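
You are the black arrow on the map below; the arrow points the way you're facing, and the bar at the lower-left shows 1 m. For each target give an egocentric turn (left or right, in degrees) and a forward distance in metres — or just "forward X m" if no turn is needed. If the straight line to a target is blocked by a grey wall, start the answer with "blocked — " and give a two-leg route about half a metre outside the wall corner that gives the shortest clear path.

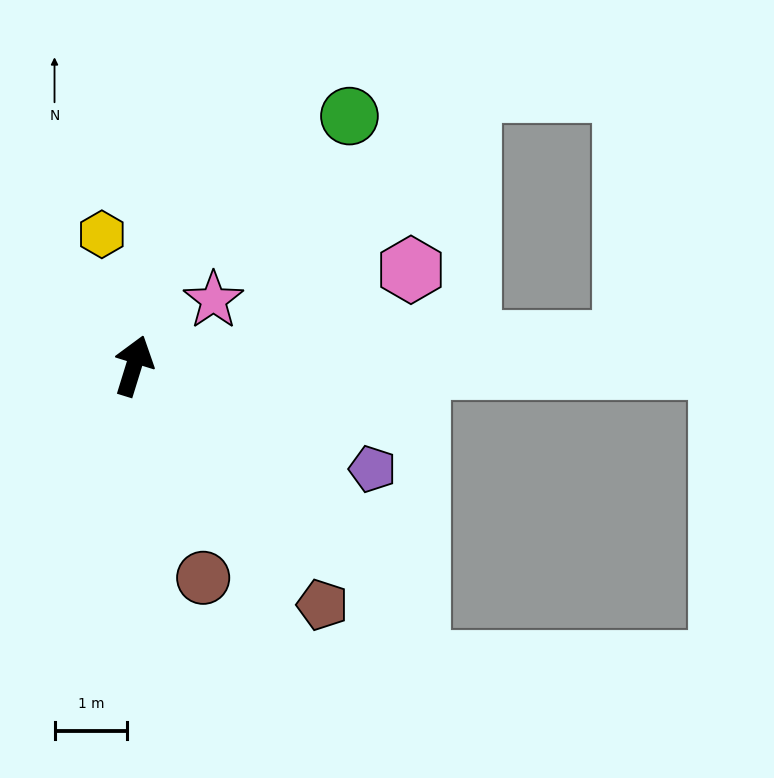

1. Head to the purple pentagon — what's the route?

turn right 96°, forward 3.6 m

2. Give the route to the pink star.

turn right 33°, forward 1.4 m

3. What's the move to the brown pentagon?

turn right 125°, forward 4.2 m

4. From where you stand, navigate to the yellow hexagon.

turn left 31°, forward 1.9 m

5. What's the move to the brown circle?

turn right 145°, forward 3.1 m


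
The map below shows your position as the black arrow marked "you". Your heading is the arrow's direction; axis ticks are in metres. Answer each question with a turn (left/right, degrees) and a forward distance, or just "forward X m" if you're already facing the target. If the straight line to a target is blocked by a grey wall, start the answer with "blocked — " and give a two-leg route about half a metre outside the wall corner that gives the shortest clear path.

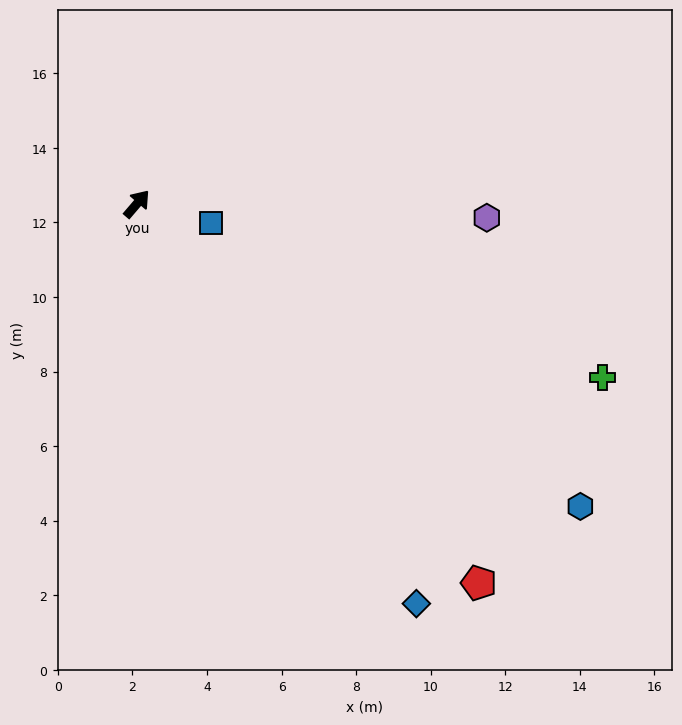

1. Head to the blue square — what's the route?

turn right 64°, forward 2.1 m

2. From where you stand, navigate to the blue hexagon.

turn right 84°, forward 14.4 m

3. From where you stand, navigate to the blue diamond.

turn right 104°, forward 13.1 m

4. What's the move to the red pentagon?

turn right 97°, forward 13.7 m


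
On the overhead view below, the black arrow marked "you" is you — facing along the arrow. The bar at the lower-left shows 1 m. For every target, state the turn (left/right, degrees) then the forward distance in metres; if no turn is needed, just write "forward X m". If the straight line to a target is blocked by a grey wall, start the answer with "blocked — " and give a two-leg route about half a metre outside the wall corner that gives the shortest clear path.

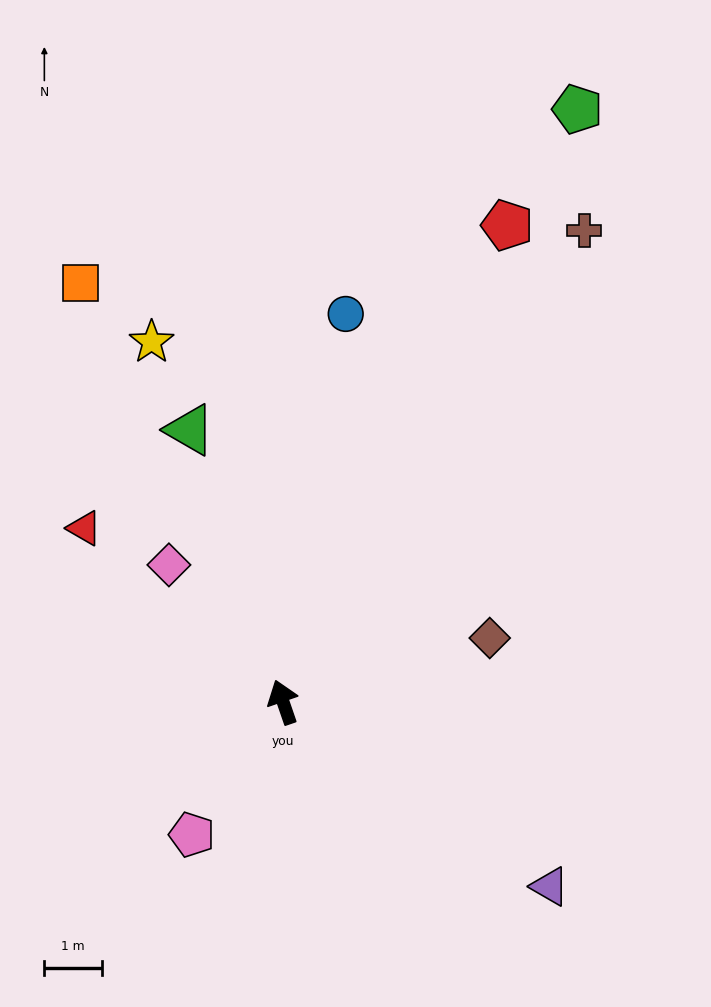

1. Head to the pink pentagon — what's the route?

turn left 126°, forward 2.8 m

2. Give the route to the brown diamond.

turn right 92°, forward 3.8 m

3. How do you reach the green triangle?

forward 5.0 m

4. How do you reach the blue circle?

turn right 28°, forward 6.8 m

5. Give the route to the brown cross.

turn right 52°, forward 9.7 m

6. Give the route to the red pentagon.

turn right 44°, forward 9.1 m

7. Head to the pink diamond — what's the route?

turn left 21°, forward 3.1 m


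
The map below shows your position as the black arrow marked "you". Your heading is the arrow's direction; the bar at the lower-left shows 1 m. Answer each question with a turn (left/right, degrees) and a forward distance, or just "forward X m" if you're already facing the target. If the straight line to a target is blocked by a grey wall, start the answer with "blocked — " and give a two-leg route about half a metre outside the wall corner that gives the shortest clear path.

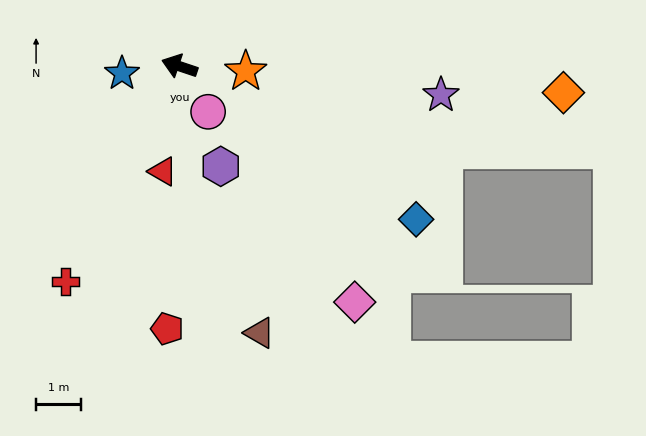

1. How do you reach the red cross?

turn left 81°, forward 5.4 m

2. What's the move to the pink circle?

turn left 141°, forward 1.2 m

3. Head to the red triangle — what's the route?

turn left 99°, forward 2.3 m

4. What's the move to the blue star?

turn left 26°, forward 1.3 m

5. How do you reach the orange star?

turn right 166°, forward 1.5 m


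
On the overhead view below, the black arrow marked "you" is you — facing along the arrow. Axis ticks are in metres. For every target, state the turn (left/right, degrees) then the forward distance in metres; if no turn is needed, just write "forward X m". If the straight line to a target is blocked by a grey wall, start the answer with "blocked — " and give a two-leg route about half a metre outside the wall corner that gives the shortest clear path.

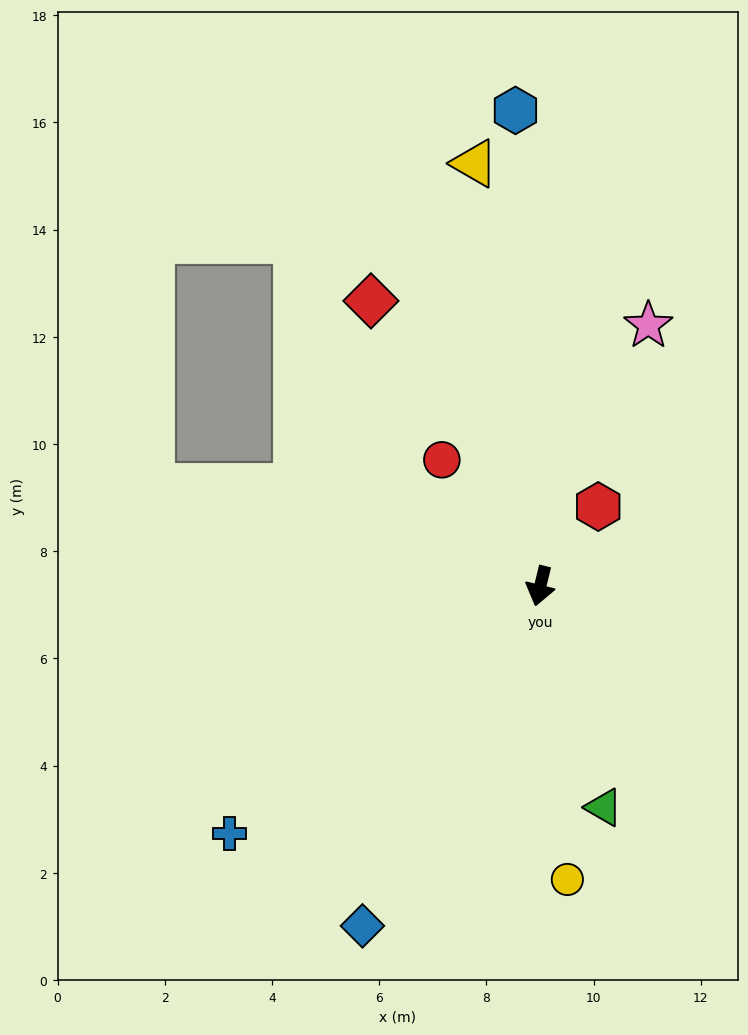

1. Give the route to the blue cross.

turn right 38°, forward 7.4 m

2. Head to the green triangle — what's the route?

turn left 30°, forward 4.3 m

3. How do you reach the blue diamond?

turn right 14°, forward 7.2 m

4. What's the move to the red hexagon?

turn left 158°, forward 1.8 m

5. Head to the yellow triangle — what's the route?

turn right 158°, forward 8.0 m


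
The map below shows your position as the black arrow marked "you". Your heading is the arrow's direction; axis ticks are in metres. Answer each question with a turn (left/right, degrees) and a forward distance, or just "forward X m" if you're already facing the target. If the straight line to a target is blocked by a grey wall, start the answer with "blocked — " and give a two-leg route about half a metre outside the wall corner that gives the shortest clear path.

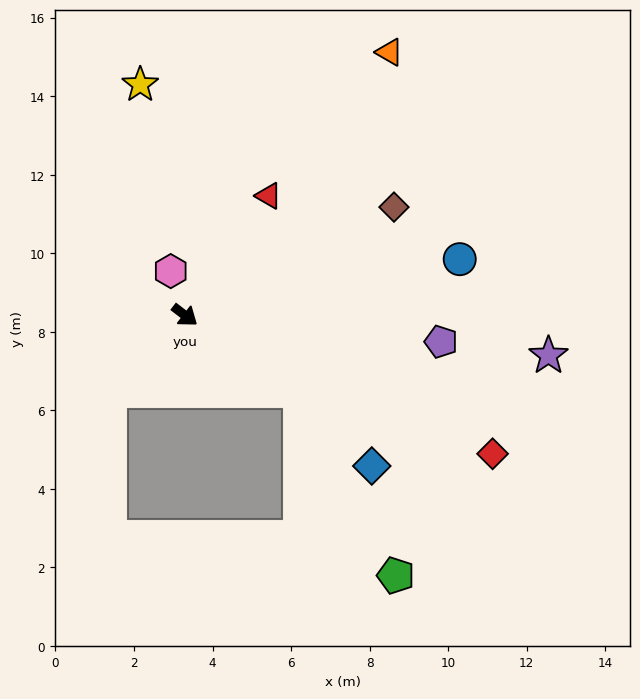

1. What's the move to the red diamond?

turn left 13°, forward 8.6 m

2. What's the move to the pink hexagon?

turn left 145°, forward 1.2 m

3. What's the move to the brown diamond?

turn left 65°, forward 6.0 m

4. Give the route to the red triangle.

turn left 92°, forward 3.7 m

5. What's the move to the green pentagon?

blocked — turn left 4°, forward 3.5 m, then turn right 29°, forward 5.3 m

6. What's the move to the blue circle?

turn left 49°, forward 7.1 m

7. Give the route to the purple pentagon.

turn left 32°, forward 6.6 m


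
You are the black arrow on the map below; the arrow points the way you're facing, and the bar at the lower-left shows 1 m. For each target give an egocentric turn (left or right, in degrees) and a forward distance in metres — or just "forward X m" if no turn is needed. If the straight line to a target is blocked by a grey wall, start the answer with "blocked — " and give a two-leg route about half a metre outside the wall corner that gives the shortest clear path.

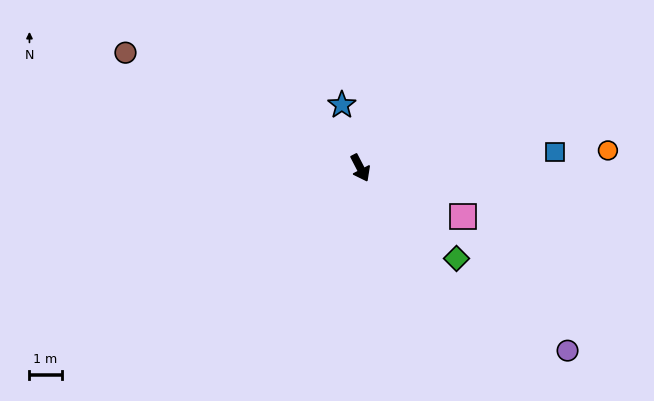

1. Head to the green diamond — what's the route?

turn left 19°, forward 4.1 m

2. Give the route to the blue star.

turn left 169°, forward 2.0 m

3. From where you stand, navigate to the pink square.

turn left 37°, forward 3.5 m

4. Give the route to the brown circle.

turn right 144°, forward 8.1 m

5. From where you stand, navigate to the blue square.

turn left 67°, forward 6.0 m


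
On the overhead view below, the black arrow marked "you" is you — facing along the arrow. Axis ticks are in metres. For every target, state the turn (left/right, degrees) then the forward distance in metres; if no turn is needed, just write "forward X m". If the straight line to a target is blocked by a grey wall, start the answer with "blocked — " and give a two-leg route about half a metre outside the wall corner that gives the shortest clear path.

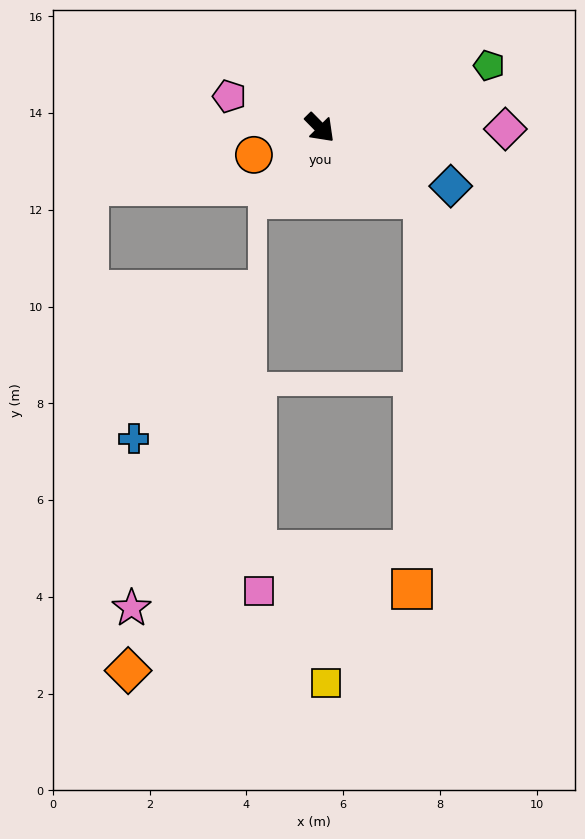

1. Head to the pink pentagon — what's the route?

turn right 154°, forward 2.0 m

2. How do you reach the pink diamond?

turn left 45°, forward 3.8 m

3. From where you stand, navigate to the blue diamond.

turn left 21°, forward 3.0 m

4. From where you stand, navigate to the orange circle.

turn right 112°, forward 1.5 m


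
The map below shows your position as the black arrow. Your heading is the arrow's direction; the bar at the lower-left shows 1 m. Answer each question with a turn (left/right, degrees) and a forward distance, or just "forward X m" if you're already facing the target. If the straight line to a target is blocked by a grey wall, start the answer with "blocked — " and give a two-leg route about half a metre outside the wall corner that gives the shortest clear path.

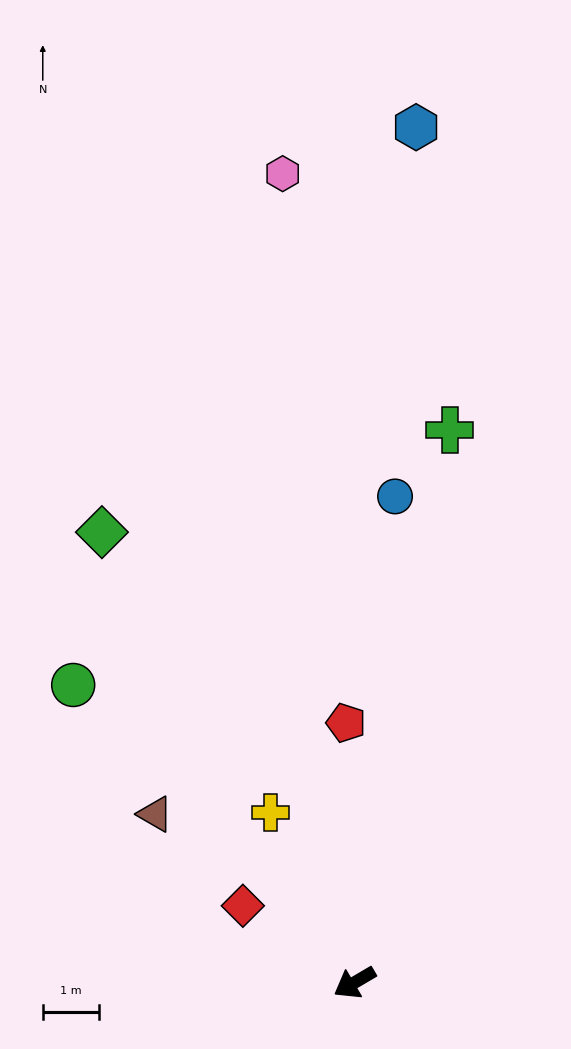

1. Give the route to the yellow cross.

turn right 94°, forward 3.4 m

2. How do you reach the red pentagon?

turn right 119°, forward 4.6 m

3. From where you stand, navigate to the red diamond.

turn right 65°, forward 2.4 m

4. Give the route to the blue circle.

turn right 125°, forward 8.7 m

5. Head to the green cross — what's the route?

turn right 130°, forward 10.0 m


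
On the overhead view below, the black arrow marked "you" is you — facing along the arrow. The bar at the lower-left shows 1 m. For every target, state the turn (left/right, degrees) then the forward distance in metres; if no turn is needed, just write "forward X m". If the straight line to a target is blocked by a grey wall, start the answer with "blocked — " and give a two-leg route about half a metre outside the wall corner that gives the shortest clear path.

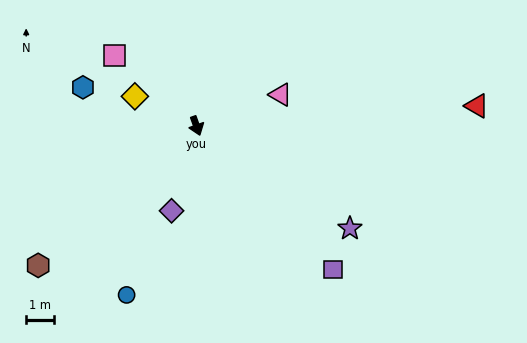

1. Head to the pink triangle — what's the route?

turn left 91°, forward 3.2 m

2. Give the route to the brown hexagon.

turn right 68°, forward 7.5 m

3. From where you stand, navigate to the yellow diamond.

turn right 135°, forward 2.4 m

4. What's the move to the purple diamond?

turn right 36°, forward 3.1 m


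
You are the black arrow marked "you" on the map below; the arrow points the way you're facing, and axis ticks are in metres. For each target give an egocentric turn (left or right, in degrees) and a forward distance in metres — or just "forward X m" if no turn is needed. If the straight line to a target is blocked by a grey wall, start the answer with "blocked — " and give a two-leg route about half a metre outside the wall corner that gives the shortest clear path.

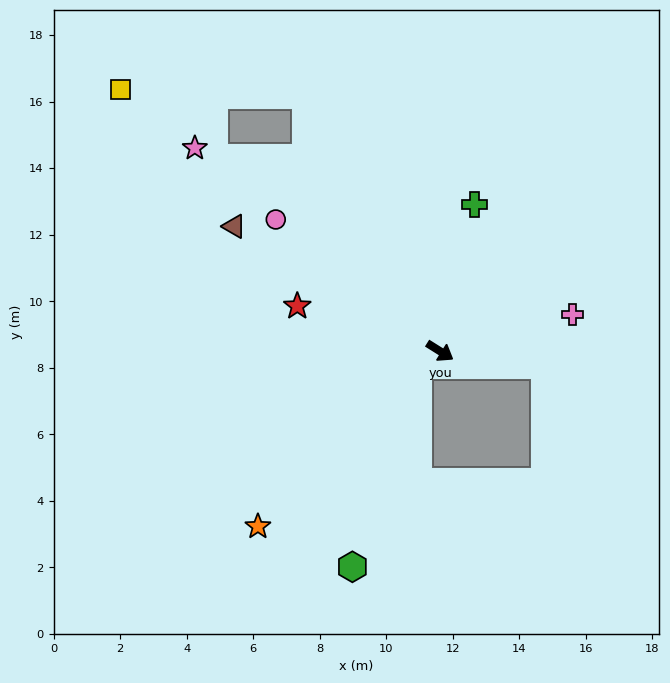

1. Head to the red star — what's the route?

turn right 165°, forward 4.5 m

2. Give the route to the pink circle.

turn left 173°, forward 6.3 m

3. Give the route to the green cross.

turn left 109°, forward 4.5 m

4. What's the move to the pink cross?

turn left 48°, forward 4.1 m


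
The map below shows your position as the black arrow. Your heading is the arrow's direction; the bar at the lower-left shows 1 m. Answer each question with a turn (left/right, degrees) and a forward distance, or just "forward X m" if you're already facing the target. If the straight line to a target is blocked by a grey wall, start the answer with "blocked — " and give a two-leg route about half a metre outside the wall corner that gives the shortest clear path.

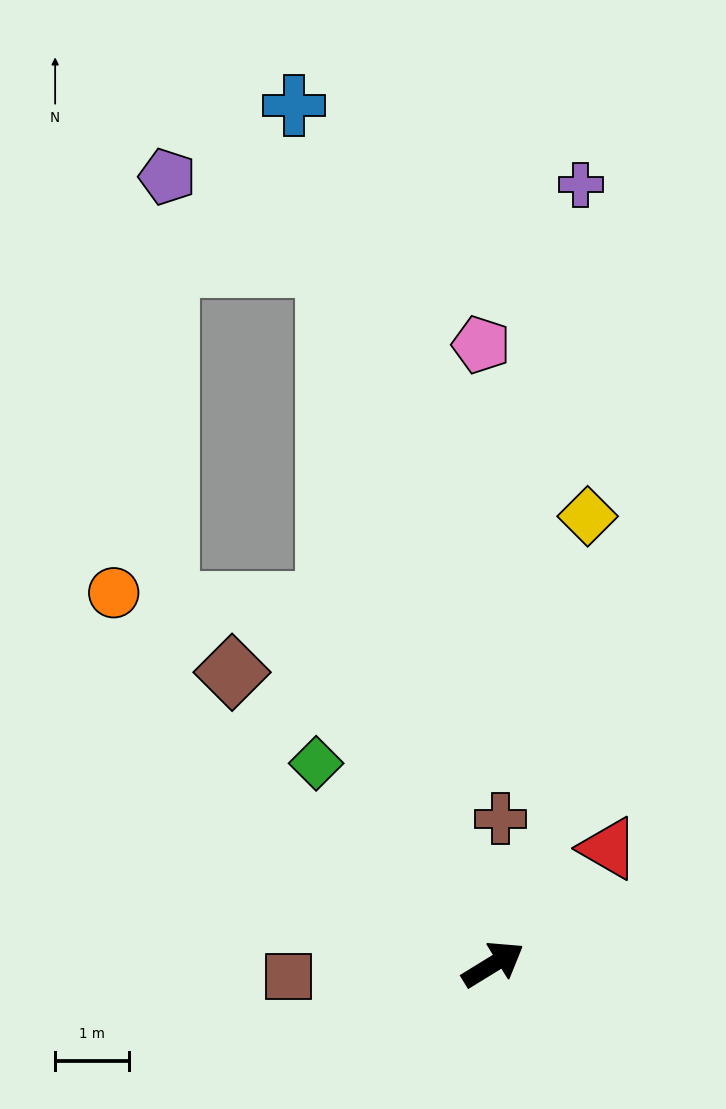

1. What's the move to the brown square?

turn left 152°, forward 2.8 m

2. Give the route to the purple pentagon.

blocked — turn left 72°, forward 9.7 m, then turn left 47°, forward 2.5 m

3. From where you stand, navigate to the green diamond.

turn left 100°, forward 3.6 m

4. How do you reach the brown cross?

turn left 55°, forward 2.0 m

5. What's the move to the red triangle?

turn left 14°, forward 2.2 m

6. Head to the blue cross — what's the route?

turn left 71°, forward 11.9 m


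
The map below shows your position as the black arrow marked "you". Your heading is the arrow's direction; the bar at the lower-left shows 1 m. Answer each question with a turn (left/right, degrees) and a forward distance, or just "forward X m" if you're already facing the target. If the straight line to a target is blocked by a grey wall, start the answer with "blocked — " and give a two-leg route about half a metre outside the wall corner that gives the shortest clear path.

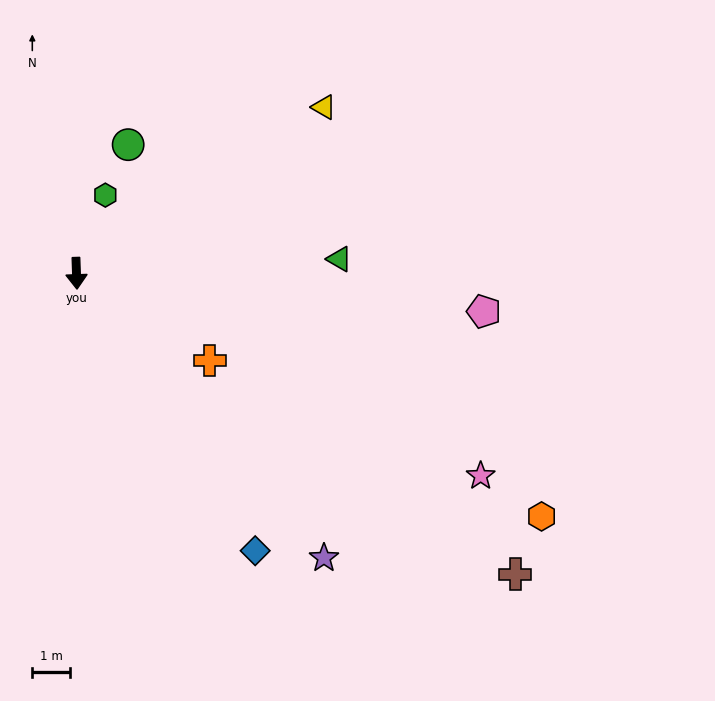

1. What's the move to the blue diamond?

turn left 31°, forward 8.7 m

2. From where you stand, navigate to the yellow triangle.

turn left 122°, forward 7.8 m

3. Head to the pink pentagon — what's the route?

turn left 83°, forward 10.8 m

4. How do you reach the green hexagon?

turn left 158°, forward 2.2 m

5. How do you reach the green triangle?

turn left 91°, forward 6.9 m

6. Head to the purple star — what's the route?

turn left 39°, forward 9.9 m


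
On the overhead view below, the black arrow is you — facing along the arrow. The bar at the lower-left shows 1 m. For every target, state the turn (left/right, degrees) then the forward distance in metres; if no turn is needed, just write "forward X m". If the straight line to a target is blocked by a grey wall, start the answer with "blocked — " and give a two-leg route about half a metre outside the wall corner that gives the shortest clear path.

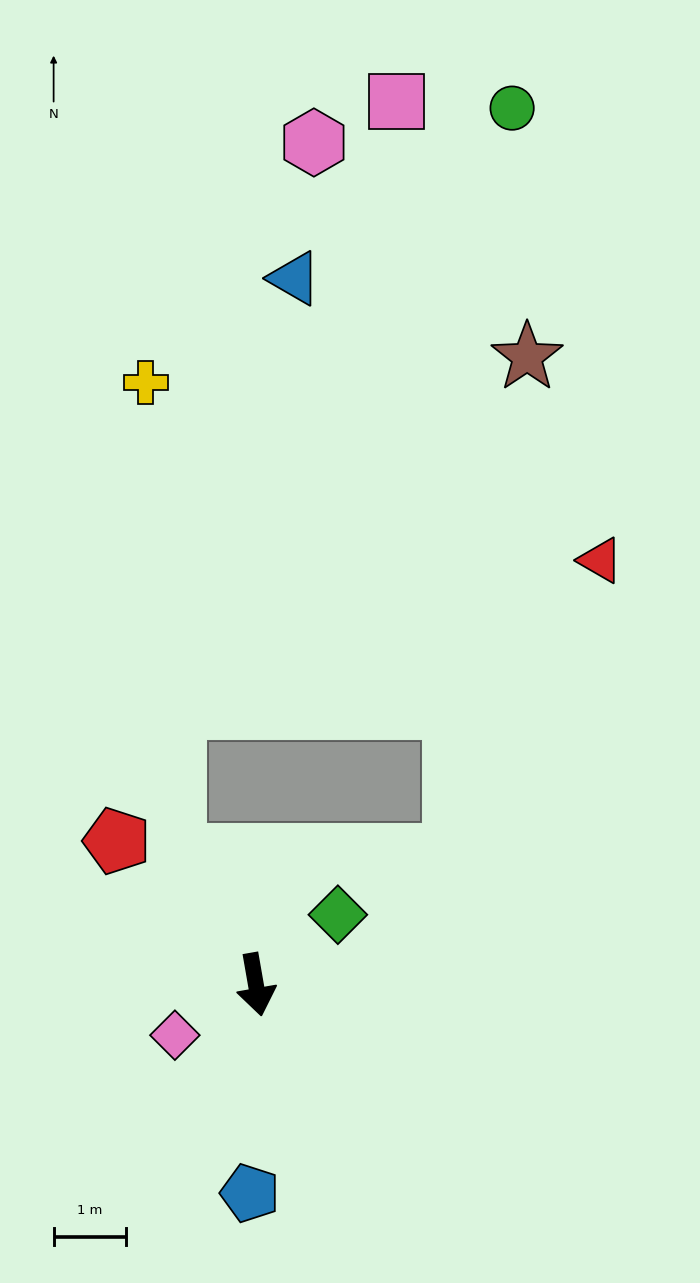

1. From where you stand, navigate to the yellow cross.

blocked — turn right 158°, forward 2.1 m, then turn right 28°, forward 6.6 m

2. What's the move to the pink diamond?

turn right 68°, forward 1.3 m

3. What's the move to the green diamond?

turn left 121°, forward 1.5 m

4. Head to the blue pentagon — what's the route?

turn right 12°, forward 2.9 m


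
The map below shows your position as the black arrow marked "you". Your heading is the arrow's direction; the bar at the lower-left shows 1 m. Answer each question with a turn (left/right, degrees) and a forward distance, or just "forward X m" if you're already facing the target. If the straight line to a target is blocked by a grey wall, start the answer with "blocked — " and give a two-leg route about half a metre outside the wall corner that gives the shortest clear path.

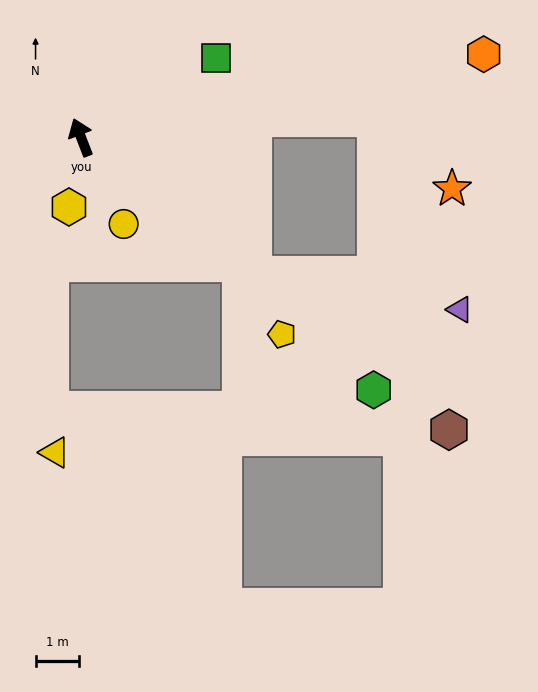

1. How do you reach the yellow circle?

turn right 175°, forward 2.2 m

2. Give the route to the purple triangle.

blocked — turn right 150°, forward 5.1 m, then turn left 29°, forward 4.8 m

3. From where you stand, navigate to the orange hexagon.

turn right 99°, forward 9.4 m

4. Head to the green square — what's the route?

turn right 81°, forward 3.6 m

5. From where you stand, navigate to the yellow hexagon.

turn left 149°, forward 1.6 m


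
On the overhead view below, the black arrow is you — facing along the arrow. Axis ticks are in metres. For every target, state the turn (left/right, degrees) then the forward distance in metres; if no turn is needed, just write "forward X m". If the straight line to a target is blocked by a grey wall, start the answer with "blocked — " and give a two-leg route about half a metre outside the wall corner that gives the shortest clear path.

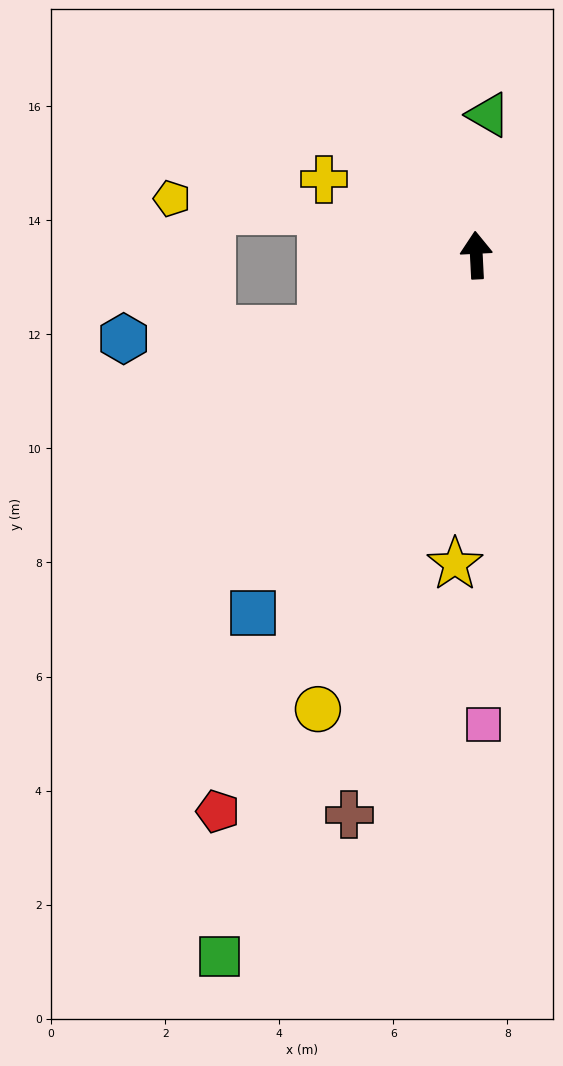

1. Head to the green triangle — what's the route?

turn right 8°, forward 2.5 m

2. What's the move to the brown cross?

turn left 164°, forward 10.1 m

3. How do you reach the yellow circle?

turn left 158°, forward 8.4 m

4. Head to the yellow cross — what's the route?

turn left 61°, forward 3.0 m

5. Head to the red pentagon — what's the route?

turn left 152°, forward 10.8 m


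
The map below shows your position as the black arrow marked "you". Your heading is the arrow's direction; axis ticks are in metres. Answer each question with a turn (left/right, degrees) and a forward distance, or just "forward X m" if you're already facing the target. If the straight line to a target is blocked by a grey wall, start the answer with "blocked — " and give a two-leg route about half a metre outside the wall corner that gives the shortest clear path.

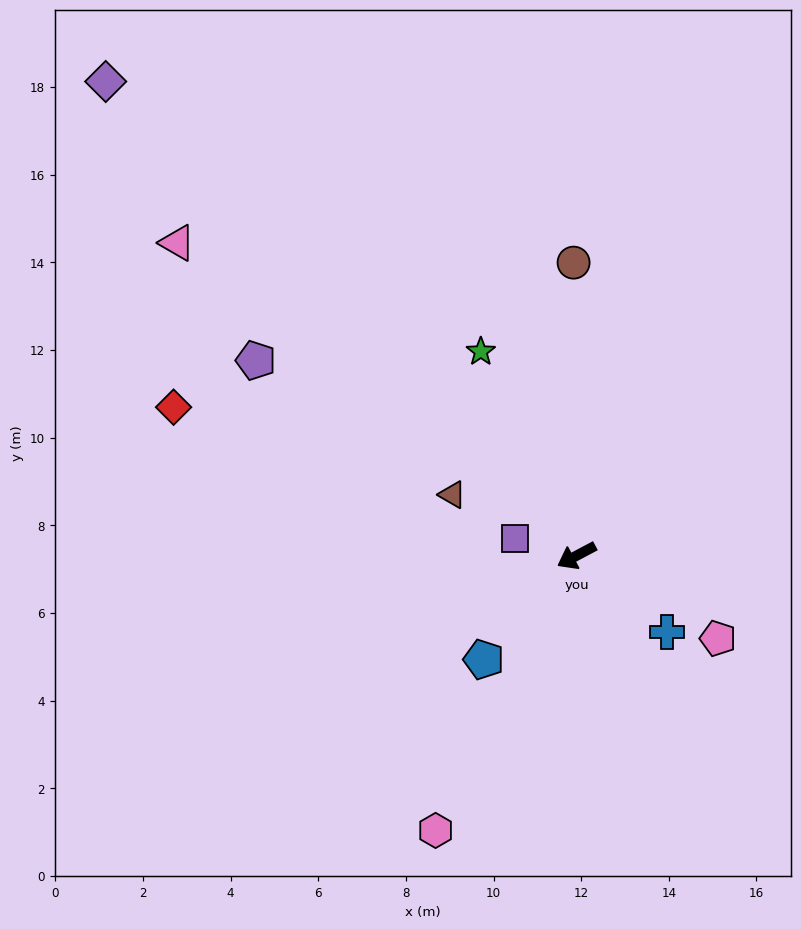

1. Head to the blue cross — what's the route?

turn left 112°, forward 2.7 m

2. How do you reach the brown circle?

turn right 117°, forward 6.7 m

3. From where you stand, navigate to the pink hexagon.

turn left 35°, forward 7.0 m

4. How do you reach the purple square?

turn right 44°, forward 1.5 m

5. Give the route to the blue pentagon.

turn left 20°, forward 3.2 m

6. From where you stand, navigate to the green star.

turn right 93°, forward 5.1 m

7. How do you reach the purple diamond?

turn right 73°, forward 15.3 m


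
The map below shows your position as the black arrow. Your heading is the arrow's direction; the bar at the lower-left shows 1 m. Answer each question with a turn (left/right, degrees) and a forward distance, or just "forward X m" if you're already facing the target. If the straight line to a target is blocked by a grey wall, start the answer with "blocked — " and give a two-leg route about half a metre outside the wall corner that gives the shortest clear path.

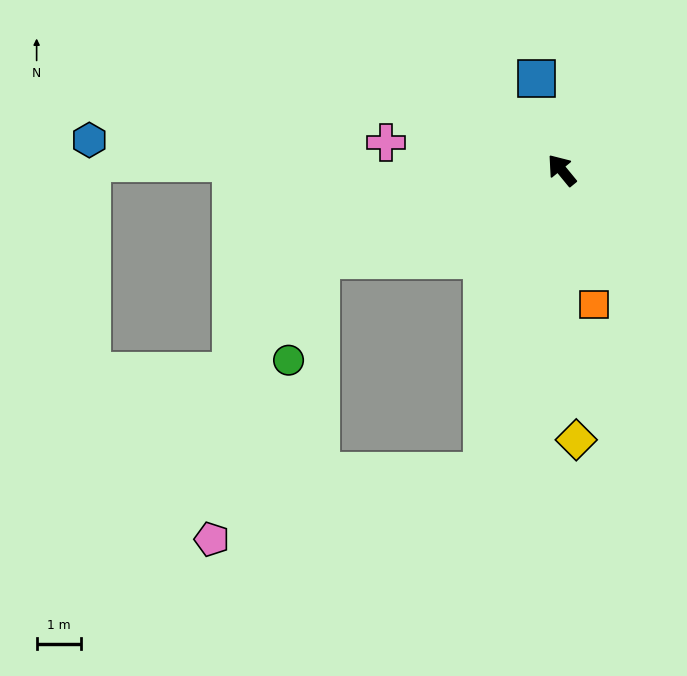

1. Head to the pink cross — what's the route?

turn left 42°, forward 4.0 m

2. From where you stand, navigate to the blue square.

turn right 24°, forward 2.1 m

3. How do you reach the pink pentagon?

blocked — turn left 126°, forward 7.0 m, then turn right 61°, forward 6.2 m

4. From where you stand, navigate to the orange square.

turn left 154°, forward 3.1 m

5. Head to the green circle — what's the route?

blocked — turn left 71°, forward 5.7 m, then turn left 51°, forward 2.4 m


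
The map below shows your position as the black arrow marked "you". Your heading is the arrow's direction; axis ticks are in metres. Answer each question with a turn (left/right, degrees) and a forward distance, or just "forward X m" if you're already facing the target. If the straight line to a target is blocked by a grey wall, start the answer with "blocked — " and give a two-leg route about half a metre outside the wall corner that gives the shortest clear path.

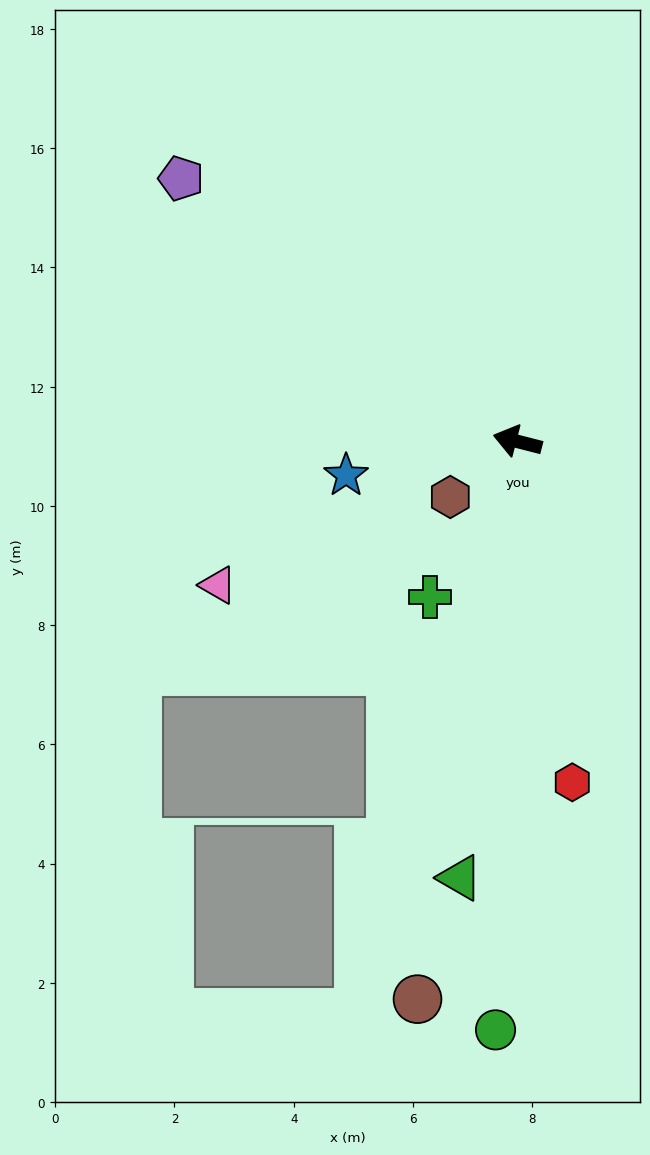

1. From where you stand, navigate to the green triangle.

turn left 97°, forward 7.4 m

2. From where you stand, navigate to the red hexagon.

turn left 113°, forward 5.8 m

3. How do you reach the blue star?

turn left 26°, forward 2.9 m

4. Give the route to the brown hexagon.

turn left 54°, forward 1.5 m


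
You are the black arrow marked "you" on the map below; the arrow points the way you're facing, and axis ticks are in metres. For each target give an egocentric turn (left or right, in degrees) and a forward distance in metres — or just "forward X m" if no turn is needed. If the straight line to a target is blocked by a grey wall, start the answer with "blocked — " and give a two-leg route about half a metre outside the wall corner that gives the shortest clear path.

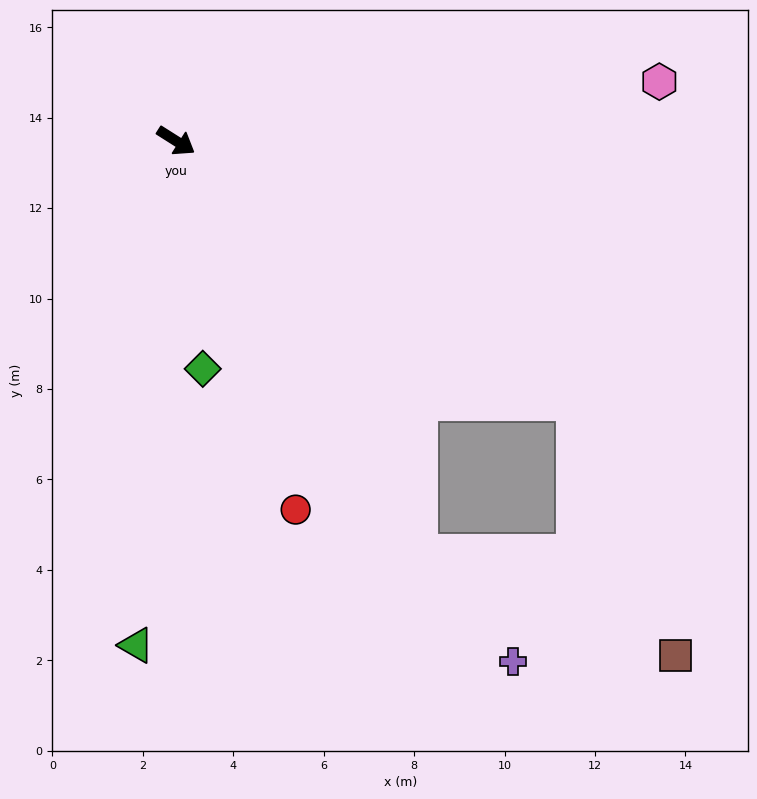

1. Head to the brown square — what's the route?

blocked — forward 10.5 m, then turn right 36°, forward 6.0 m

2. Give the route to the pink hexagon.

turn left 39°, forward 10.8 m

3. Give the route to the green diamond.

turn right 51°, forward 5.1 m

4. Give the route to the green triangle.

turn right 62°, forward 11.2 m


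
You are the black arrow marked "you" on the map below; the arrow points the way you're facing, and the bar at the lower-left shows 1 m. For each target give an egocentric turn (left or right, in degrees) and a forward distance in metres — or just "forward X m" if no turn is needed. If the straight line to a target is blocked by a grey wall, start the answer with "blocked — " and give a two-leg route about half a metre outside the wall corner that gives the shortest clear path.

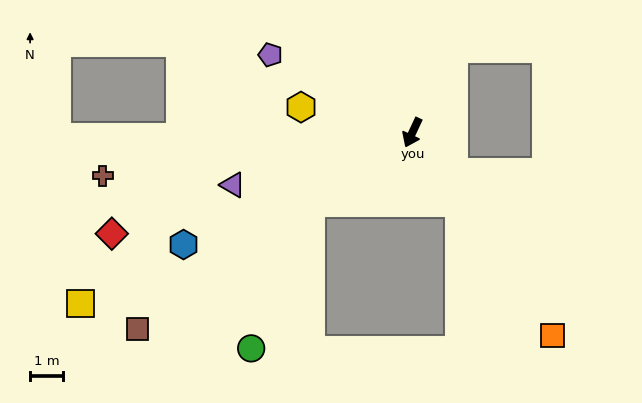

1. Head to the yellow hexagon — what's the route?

turn right 78°, forward 3.5 m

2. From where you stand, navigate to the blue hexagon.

turn right 39°, forward 7.8 m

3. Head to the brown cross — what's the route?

turn right 57°, forward 9.6 m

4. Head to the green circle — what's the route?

blocked — turn right 30°, forward 3.8 m, then turn left 33°, forward 4.8 m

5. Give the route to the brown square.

turn right 29°, forward 10.4 m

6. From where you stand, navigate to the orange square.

turn left 60°, forward 7.6 m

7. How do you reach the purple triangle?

turn right 49°, forward 5.7 m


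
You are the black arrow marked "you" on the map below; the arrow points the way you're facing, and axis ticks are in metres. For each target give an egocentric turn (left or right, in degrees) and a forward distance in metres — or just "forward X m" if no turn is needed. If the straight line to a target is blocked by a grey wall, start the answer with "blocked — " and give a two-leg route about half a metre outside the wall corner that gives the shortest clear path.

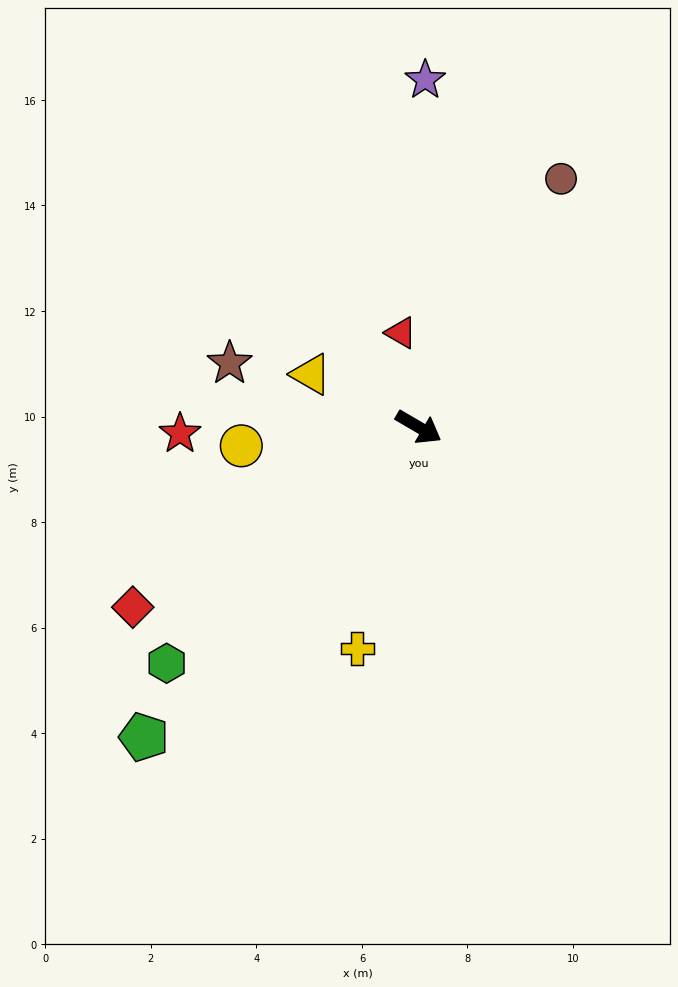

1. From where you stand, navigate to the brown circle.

turn left 91°, forward 5.4 m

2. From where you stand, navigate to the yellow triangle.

turn right 176°, forward 2.3 m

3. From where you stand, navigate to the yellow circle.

turn right 144°, forward 3.4 m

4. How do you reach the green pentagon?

turn right 101°, forward 7.8 m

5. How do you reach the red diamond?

turn right 117°, forward 6.4 m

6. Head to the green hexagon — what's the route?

turn right 106°, forward 6.5 m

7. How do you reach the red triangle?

turn left 131°, forward 1.8 m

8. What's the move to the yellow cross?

turn right 75°, forward 4.4 m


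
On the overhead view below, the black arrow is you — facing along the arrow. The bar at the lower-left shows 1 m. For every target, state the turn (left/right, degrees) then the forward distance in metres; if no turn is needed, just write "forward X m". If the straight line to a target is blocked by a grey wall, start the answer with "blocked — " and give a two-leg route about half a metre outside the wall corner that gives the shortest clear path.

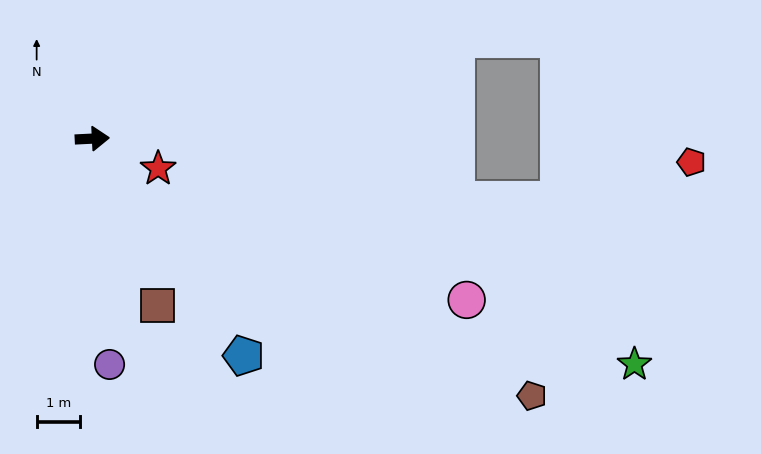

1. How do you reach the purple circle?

turn right 88°, forward 5.2 m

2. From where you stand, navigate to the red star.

turn right 27°, forward 1.7 m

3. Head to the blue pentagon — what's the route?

turn right 58°, forward 6.1 m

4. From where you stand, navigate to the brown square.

turn right 72°, forward 4.1 m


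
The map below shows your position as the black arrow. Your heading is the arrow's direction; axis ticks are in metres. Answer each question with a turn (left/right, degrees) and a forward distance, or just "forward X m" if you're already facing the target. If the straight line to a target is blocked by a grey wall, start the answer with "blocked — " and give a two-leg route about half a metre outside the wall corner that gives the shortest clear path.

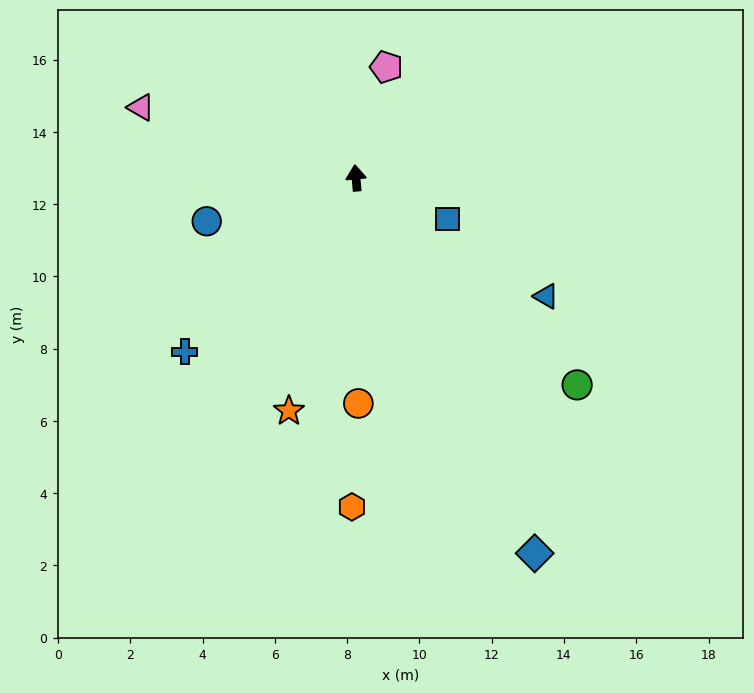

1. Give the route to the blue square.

turn right 119°, forward 2.8 m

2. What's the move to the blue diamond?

turn right 160°, forward 11.5 m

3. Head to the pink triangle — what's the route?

turn left 67°, forward 6.3 m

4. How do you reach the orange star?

turn left 159°, forward 6.7 m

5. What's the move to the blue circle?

turn left 101°, forward 4.3 m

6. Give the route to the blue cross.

turn left 130°, forward 6.8 m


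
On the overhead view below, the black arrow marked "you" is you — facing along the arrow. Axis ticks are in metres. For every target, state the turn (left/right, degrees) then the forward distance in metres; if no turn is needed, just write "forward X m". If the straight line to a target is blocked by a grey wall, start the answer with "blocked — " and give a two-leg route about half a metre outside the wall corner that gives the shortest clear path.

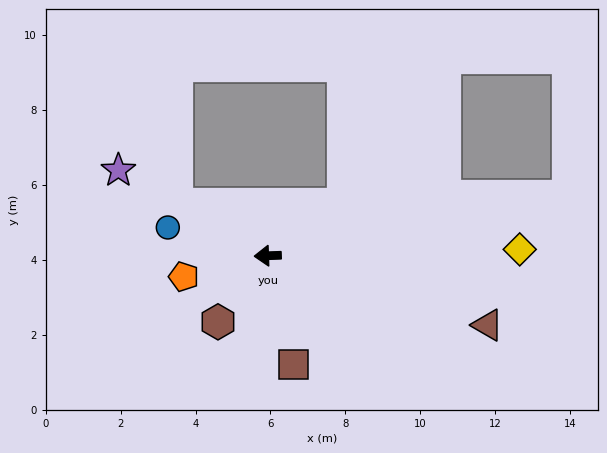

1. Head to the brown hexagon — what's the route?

turn left 51°, forward 2.2 m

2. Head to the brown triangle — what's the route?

turn left 160°, forward 6.2 m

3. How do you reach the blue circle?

turn right 18°, forward 2.8 m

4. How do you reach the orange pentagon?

turn left 12°, forward 2.3 m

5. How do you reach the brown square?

turn left 101°, forward 3.0 m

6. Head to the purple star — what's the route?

turn right 32°, forward 4.6 m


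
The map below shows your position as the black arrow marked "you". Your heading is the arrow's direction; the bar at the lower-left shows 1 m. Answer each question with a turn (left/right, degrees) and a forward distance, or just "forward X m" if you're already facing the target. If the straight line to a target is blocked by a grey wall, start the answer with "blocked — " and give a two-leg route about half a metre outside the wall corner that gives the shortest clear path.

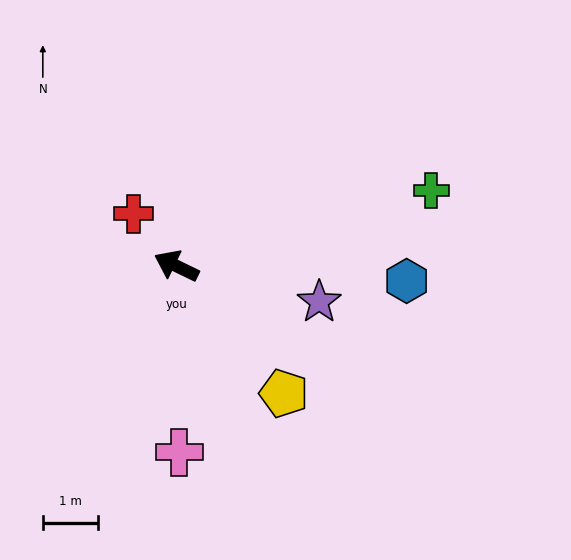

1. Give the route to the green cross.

turn right 138°, forward 4.8 m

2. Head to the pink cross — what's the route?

turn left 117°, forward 3.3 m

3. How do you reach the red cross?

turn right 25°, forward 1.2 m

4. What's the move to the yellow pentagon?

turn left 156°, forward 3.0 m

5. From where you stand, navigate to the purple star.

turn right 168°, forward 2.7 m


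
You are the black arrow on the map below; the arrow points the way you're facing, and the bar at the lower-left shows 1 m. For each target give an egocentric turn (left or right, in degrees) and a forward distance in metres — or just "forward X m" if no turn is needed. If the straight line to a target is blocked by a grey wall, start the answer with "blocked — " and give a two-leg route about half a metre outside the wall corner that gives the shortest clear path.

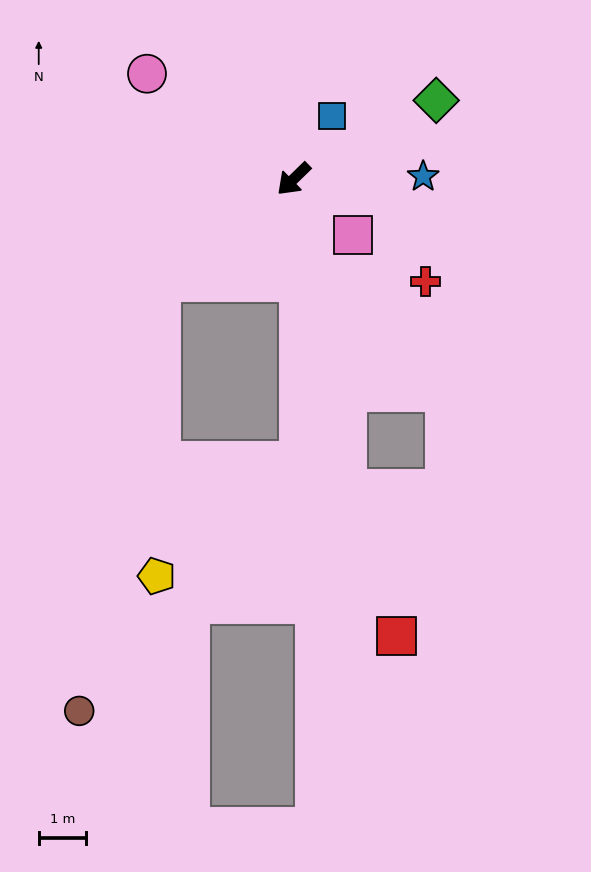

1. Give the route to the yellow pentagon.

blocked — turn right 6°, forward 3.6 m, then turn left 51°, forward 6.3 m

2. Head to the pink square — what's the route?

turn left 92°, forward 1.7 m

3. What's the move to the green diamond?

turn left 165°, forward 3.5 m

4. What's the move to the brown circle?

blocked — turn right 6°, forward 3.6 m, then turn left 41°, forward 9.3 m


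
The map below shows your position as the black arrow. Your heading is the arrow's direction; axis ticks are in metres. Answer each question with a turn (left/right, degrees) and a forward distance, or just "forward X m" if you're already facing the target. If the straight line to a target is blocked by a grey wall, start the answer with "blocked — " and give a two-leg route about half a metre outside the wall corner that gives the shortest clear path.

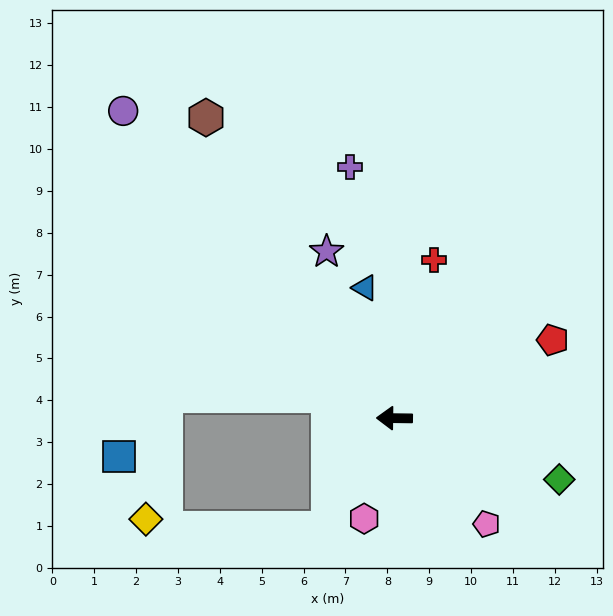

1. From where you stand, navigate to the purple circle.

turn right 48°, forward 9.8 m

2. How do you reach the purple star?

turn right 67°, forward 4.3 m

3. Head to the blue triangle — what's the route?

turn right 77°, forward 3.2 m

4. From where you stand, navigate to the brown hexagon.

turn right 57°, forward 8.5 m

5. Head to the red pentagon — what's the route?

turn right 153°, forward 4.2 m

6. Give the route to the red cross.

turn right 103°, forward 3.9 m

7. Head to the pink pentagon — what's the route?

turn left 132°, forward 3.4 m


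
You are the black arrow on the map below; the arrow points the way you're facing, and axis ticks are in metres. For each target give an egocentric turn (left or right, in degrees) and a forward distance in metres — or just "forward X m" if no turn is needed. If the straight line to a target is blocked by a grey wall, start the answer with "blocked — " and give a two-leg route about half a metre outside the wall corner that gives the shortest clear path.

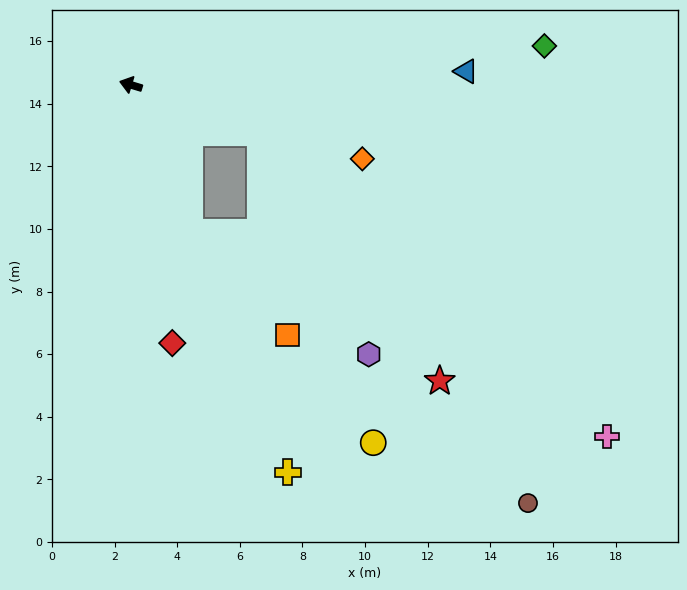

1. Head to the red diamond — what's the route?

turn left 116°, forward 8.4 m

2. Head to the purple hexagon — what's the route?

blocked — turn left 129°, forward 5.1 m, then turn left 33°, forward 6.9 m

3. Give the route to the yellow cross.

turn left 129°, forward 13.3 m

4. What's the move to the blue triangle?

turn right 161°, forward 10.7 m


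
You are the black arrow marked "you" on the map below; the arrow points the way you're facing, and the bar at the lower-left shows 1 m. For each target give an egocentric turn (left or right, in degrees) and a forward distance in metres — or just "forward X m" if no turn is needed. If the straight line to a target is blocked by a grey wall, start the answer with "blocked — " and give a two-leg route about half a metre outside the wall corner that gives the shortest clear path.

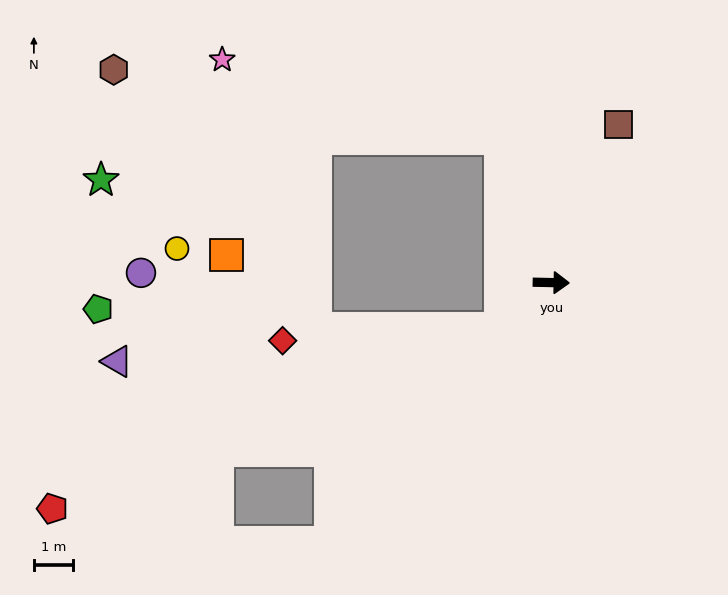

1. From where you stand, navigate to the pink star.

blocked — turn left 110°, forward 3.9 m, then turn left 55°, forward 7.4 m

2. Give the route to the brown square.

turn left 68°, forward 4.4 m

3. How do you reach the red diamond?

blocked — turn right 137°, forward 1.7 m, then turn right 39°, forward 5.6 m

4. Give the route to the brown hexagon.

blocked — turn left 110°, forward 3.9 m, then turn left 61°, forward 10.1 m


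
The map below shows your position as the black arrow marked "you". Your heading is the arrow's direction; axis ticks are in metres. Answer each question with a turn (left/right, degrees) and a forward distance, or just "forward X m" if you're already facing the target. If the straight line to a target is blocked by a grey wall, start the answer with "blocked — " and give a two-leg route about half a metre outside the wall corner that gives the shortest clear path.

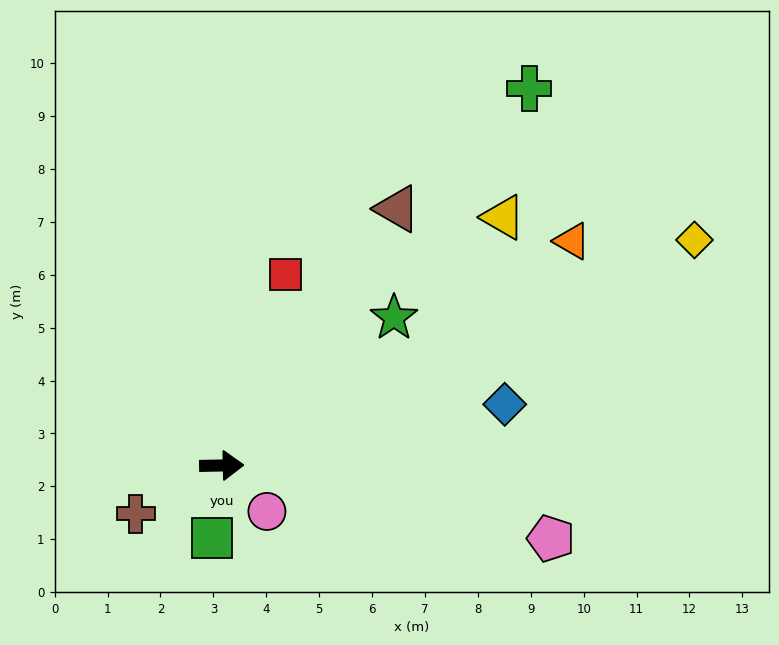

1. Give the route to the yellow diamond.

turn left 24°, forward 9.9 m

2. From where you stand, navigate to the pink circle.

turn right 47°, forward 1.2 m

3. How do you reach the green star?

turn left 40°, forward 4.3 m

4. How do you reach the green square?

turn right 99°, forward 1.4 m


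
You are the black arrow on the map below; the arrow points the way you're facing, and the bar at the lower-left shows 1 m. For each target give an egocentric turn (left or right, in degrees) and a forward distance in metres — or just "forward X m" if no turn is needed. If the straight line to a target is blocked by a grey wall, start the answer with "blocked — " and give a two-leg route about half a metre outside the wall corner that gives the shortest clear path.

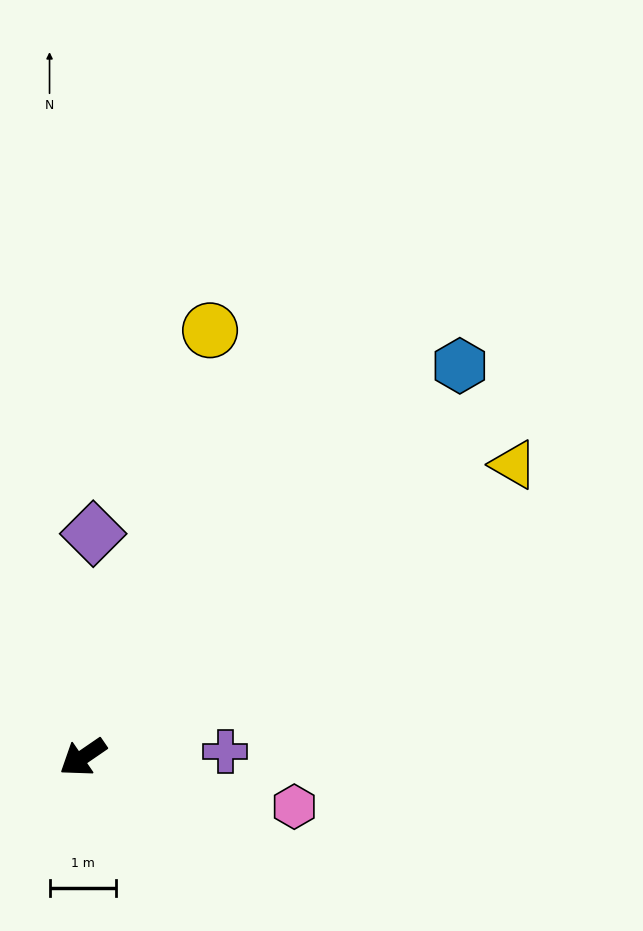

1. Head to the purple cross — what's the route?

turn left 148°, forward 2.2 m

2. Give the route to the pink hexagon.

turn left 132°, forward 3.3 m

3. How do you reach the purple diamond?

turn right 127°, forward 3.4 m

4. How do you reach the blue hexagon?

turn right 168°, forward 8.2 m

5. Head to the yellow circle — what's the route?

turn right 141°, forward 6.7 m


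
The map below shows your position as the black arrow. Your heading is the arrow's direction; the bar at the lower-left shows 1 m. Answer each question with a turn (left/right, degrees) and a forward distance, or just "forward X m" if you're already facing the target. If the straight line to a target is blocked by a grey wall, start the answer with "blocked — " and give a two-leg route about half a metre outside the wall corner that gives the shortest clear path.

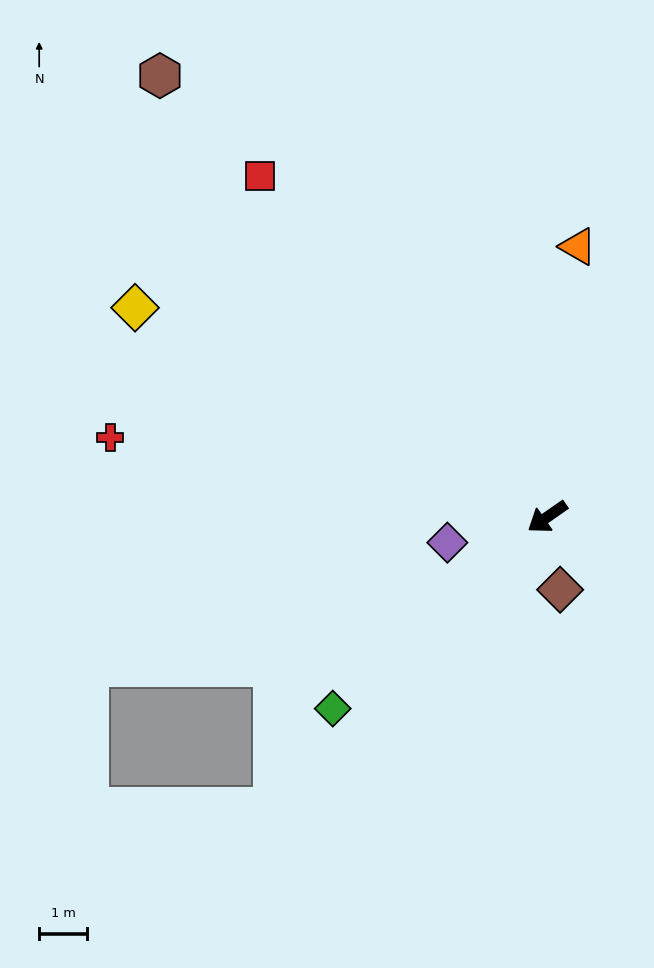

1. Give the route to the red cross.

turn right 45°, forward 9.2 m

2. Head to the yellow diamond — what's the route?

turn right 62°, forward 9.6 m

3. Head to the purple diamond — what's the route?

turn right 20°, forward 2.1 m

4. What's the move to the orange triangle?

turn right 131°, forward 5.6 m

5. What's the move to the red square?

turn right 85°, forward 9.2 m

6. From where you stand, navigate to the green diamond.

turn left 7°, forward 6.0 m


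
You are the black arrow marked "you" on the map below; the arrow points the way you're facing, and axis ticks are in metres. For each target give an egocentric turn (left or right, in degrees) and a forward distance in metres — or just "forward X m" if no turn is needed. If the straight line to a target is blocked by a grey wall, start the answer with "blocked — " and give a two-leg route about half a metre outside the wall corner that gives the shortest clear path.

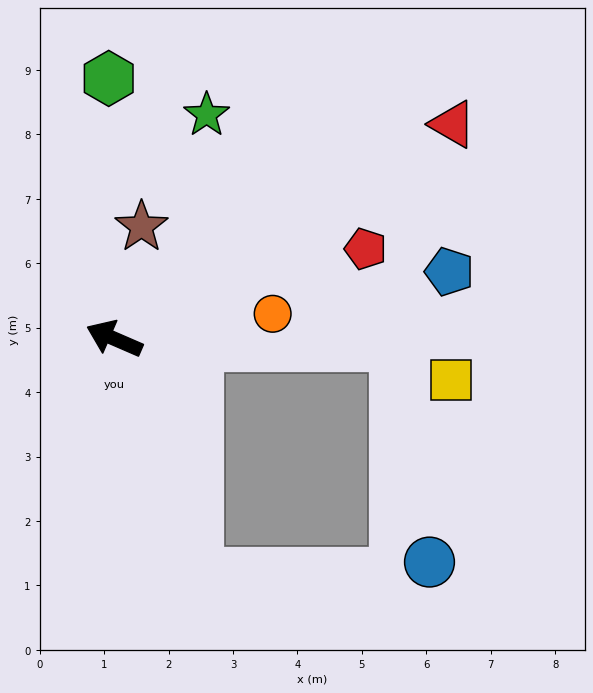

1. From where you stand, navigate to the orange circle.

turn right 148°, forward 2.5 m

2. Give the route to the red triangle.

turn right 124°, forward 6.2 m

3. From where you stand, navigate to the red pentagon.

turn right 137°, forward 4.1 m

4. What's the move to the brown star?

turn right 80°, forward 1.8 m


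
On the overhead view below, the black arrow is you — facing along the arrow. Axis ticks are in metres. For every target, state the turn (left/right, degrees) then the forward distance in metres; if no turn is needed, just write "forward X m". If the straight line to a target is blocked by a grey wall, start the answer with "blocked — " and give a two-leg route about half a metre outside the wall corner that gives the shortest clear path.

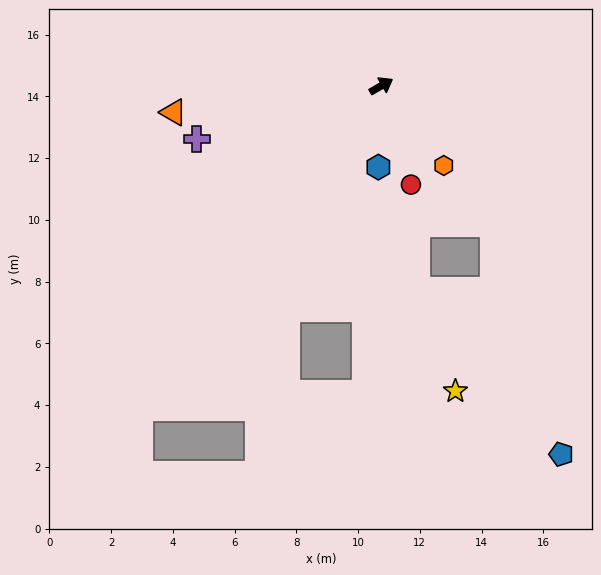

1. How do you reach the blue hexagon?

turn right 122°, forward 2.6 m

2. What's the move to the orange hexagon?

turn right 82°, forward 3.3 m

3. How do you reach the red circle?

turn right 103°, forward 3.3 m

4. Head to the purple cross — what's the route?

turn left 166°, forward 6.2 m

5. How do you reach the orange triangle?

turn left 157°, forward 6.8 m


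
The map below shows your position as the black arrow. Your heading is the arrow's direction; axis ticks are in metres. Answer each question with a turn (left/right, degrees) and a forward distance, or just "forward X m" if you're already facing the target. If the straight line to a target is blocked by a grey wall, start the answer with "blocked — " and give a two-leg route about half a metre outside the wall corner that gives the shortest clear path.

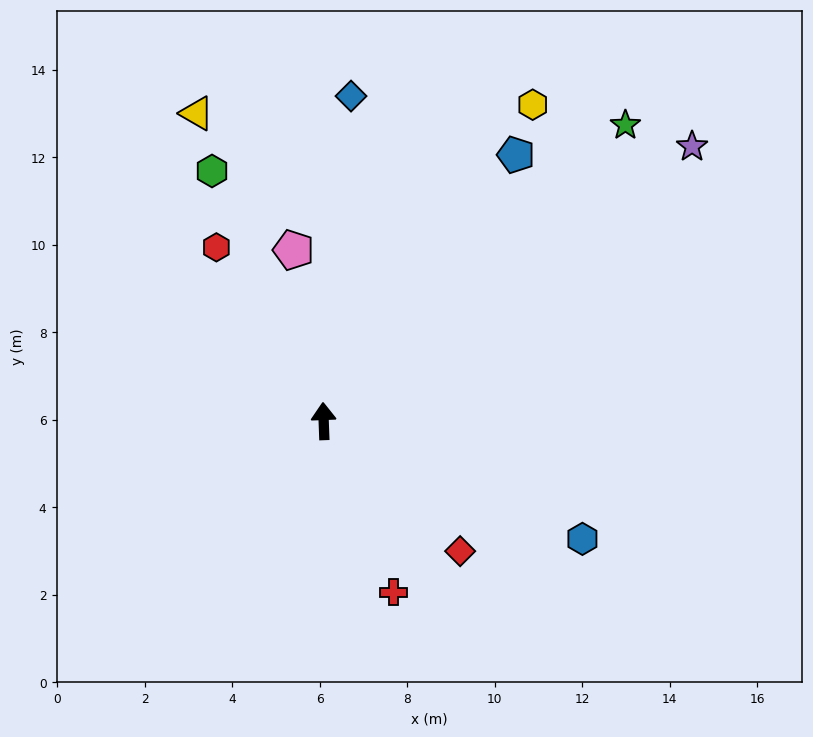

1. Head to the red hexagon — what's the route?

turn left 30°, forward 4.7 m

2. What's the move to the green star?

turn right 48°, forward 9.7 m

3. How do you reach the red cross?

turn right 160°, forward 4.2 m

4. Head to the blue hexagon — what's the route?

turn right 117°, forward 6.5 m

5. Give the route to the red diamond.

turn right 136°, forward 4.3 m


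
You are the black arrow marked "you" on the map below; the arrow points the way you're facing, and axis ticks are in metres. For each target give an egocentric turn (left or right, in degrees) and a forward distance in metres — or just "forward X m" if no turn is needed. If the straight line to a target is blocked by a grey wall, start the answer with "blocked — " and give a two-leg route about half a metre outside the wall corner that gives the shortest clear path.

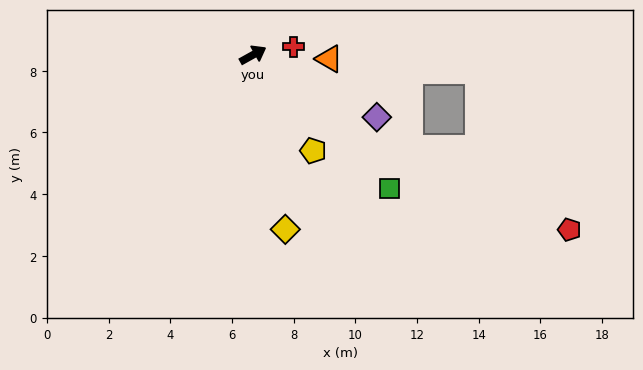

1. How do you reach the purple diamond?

turn right 56°, forward 4.5 m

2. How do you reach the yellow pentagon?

turn right 87°, forward 3.7 m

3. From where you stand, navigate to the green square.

turn right 74°, forward 6.2 m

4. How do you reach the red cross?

turn right 18°, forward 1.3 m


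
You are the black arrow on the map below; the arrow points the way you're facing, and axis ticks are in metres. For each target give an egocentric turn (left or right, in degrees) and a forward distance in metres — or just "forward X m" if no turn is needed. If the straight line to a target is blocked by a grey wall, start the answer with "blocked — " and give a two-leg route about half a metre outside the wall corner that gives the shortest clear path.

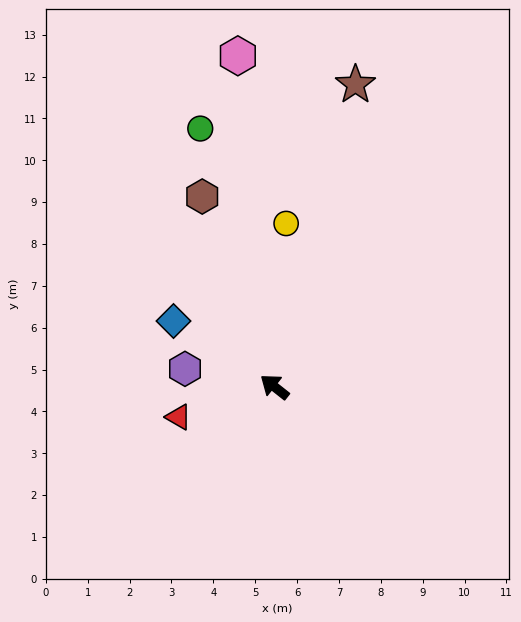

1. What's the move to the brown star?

turn right 67°, forward 7.5 m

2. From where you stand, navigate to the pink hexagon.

turn right 45°, forward 8.0 m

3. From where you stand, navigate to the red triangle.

turn left 56°, forward 2.4 m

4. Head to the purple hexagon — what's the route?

turn left 27°, forward 2.2 m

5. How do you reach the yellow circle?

turn right 56°, forward 3.9 m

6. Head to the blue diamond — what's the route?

turn left 5°, forward 2.9 m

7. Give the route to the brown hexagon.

turn right 31°, forward 4.9 m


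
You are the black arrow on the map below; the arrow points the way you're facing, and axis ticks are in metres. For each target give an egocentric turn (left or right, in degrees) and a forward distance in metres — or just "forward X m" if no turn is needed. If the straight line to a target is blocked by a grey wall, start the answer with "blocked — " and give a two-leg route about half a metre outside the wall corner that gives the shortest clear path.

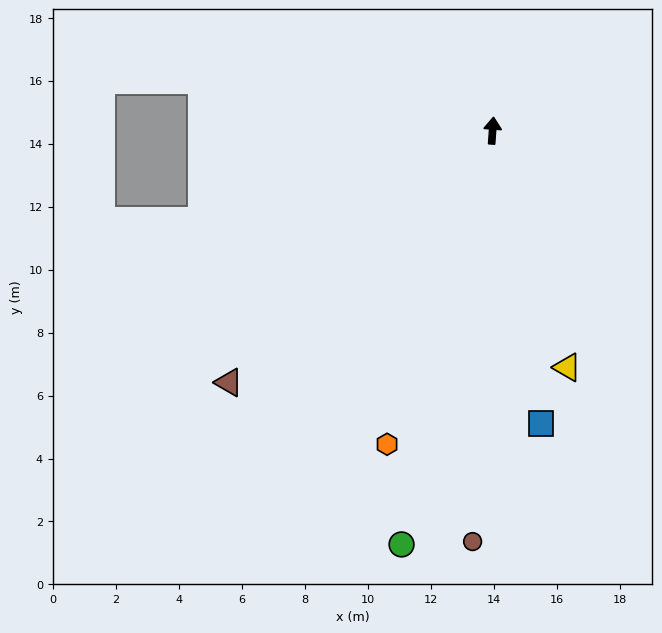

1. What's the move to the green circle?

turn left 172°, forward 13.5 m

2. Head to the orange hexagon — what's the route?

turn left 165°, forward 10.5 m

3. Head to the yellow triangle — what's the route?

turn right 158°, forward 7.9 m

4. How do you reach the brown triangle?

turn left 138°, forward 11.6 m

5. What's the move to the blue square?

turn right 167°, forward 9.4 m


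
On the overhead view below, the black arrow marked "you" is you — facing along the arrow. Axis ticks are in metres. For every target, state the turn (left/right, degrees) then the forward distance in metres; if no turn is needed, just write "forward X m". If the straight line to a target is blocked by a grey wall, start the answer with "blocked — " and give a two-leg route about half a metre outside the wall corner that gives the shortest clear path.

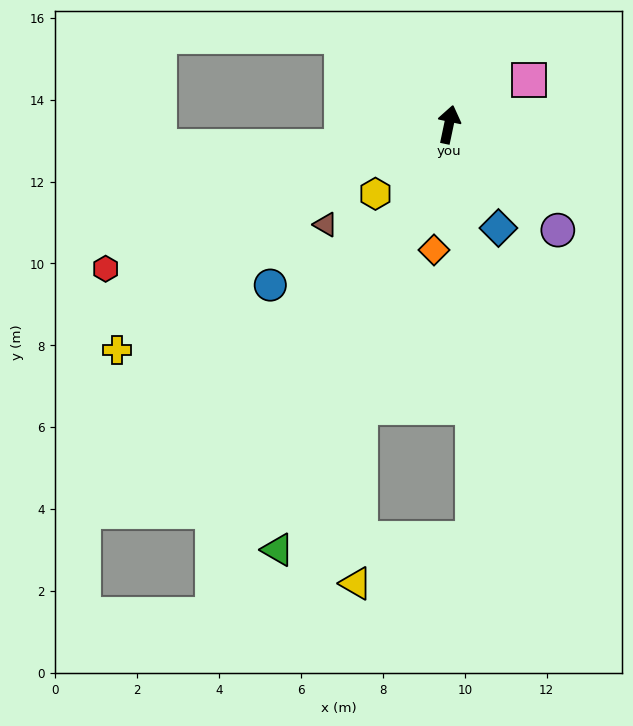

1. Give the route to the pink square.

turn right 49°, forward 2.2 m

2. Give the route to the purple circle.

turn right 122°, forward 3.7 m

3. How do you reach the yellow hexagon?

turn left 145°, forward 2.5 m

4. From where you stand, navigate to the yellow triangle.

blocked — turn left 175°, forward 7.2 m, then turn left 15°, forward 4.3 m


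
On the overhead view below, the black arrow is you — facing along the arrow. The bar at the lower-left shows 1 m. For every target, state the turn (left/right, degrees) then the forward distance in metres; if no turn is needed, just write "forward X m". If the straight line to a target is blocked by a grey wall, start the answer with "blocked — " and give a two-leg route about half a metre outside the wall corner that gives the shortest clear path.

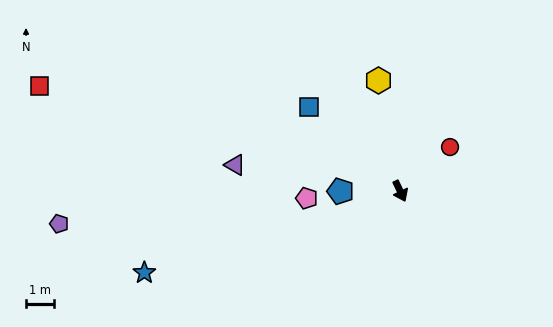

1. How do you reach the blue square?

turn right 158°, forward 4.4 m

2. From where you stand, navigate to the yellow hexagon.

turn left 166°, forward 4.0 m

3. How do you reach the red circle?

turn left 106°, forward 2.4 m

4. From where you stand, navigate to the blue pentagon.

turn right 115°, forward 2.1 m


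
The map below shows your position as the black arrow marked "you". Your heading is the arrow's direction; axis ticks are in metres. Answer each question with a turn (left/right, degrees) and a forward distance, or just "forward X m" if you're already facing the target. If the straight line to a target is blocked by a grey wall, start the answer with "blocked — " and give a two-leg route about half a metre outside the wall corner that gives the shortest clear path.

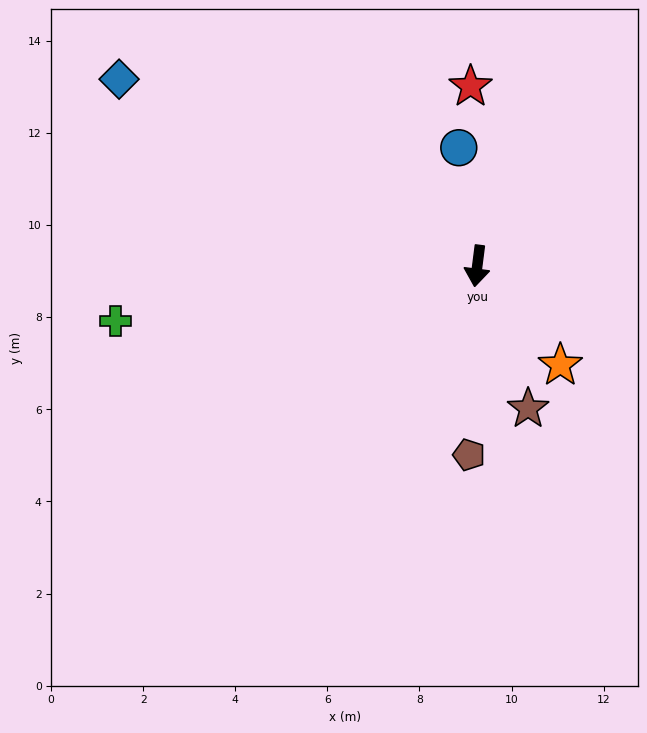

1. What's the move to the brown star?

turn left 27°, forward 3.3 m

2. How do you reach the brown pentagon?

turn left 5°, forward 4.1 m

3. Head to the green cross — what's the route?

turn right 74°, forward 7.9 m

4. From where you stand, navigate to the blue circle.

turn right 164°, forward 2.6 m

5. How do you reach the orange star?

turn left 47°, forward 2.8 m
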